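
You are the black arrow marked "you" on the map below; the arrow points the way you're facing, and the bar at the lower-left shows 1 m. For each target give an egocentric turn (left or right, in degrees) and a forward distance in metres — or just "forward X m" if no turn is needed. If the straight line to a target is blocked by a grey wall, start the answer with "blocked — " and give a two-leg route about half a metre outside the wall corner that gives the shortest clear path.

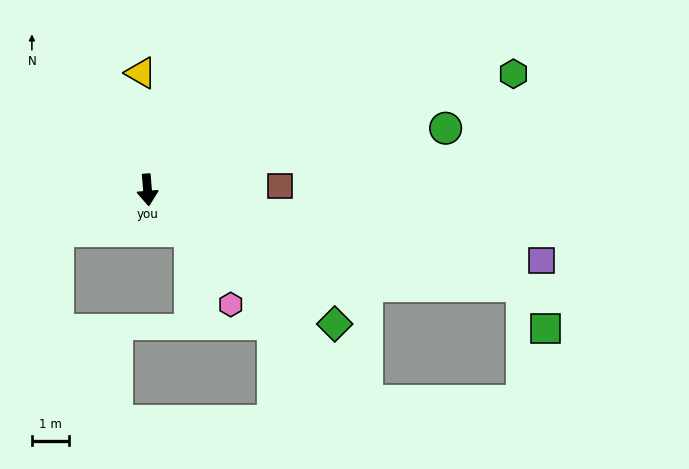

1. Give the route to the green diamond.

turn left 50°, forward 6.2 m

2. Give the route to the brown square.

turn left 87°, forward 3.5 m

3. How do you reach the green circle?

turn left 97°, forward 8.2 m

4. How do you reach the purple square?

turn left 75°, forward 10.7 m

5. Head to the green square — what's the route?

blocked — turn left 71°, forward 10.4 m, then turn right 46°, forward 1.3 m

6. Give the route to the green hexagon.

turn left 103°, forward 10.3 m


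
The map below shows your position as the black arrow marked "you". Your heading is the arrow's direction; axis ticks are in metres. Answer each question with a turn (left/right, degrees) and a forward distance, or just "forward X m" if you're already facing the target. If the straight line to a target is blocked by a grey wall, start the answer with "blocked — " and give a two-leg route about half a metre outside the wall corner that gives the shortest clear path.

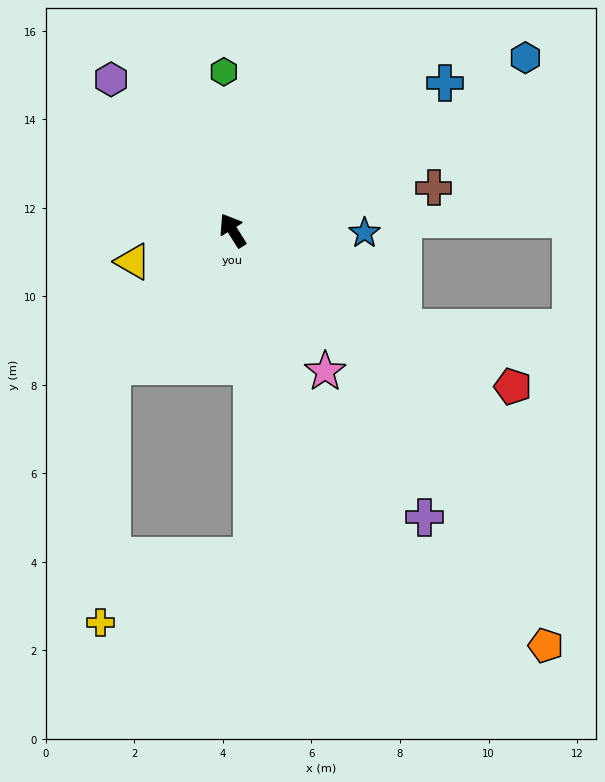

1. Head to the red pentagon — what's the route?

turn right 151°, forward 7.2 m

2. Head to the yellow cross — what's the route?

blocked — turn left 106°, forward 4.1 m, then turn left 40°, forward 5.8 m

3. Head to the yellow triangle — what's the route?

turn left 75°, forward 2.4 m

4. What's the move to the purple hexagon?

turn left 7°, forward 4.4 m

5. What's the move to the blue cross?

turn right 87°, forward 5.8 m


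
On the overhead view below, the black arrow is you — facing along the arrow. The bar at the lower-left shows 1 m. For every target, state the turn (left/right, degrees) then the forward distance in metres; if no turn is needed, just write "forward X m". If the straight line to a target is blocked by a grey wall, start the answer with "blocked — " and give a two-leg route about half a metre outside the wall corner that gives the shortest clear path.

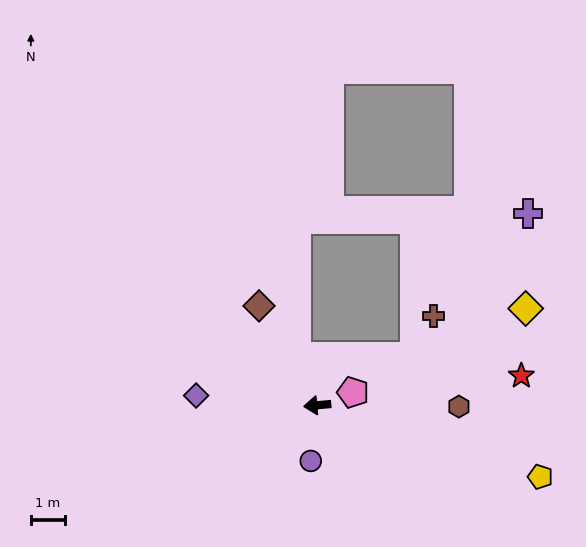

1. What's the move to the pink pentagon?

turn right 165°, forward 1.1 m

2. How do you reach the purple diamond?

turn right 10°, forward 3.6 m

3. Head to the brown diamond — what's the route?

turn right 65°, forward 3.4 m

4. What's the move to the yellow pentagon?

turn left 157°, forward 6.9 m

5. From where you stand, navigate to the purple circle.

turn left 78°, forward 1.7 m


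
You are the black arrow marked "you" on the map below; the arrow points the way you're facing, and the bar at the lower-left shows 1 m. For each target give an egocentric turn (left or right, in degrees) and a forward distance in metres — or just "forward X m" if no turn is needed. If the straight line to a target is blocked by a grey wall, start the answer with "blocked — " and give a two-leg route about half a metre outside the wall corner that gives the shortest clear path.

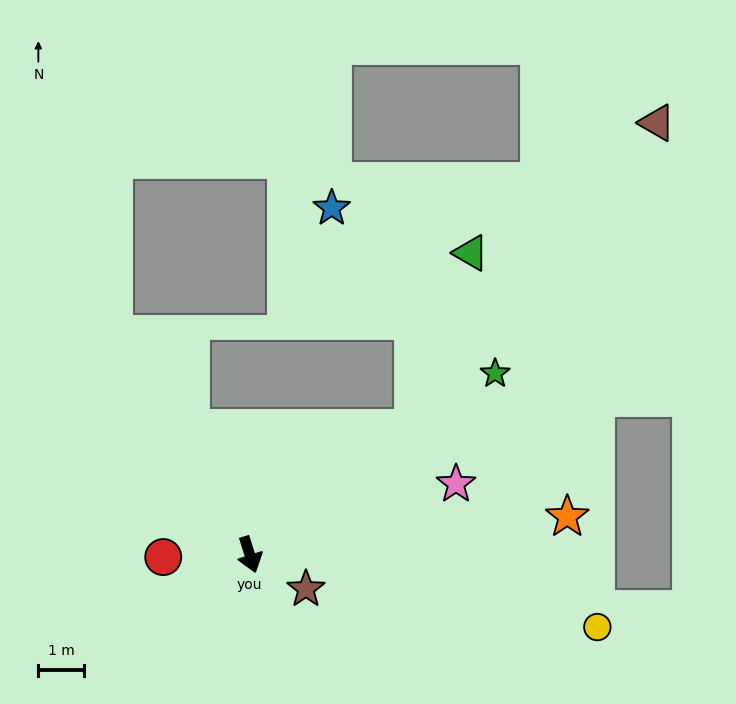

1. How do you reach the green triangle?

blocked — turn left 110°, forward 4.5 m, then turn left 34°, forward 4.1 m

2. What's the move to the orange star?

turn left 79°, forward 7.0 m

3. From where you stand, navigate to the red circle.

turn right 106°, forward 1.9 m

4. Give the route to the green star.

turn left 109°, forward 6.7 m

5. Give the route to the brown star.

turn left 41°, forward 1.4 m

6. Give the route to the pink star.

turn left 91°, forward 4.8 m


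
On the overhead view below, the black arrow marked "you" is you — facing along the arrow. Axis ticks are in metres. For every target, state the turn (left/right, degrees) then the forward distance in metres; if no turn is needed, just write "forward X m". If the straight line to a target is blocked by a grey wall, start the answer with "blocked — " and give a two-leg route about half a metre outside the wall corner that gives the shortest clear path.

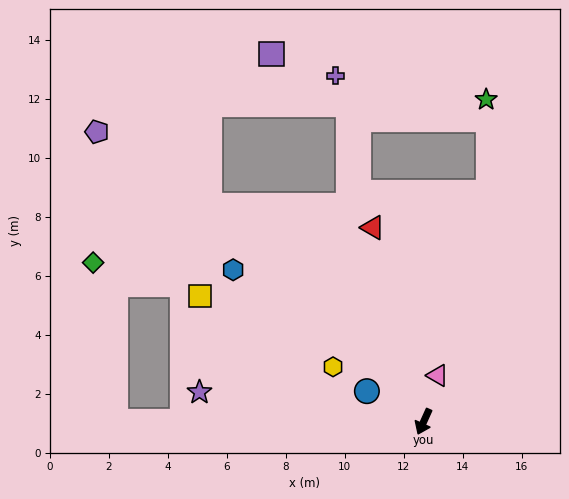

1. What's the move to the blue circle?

turn right 94°, forward 2.2 m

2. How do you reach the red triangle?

turn right 141°, forward 6.8 m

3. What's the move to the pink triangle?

turn right 172°, forward 1.6 m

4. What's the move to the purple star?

turn right 73°, forward 7.7 m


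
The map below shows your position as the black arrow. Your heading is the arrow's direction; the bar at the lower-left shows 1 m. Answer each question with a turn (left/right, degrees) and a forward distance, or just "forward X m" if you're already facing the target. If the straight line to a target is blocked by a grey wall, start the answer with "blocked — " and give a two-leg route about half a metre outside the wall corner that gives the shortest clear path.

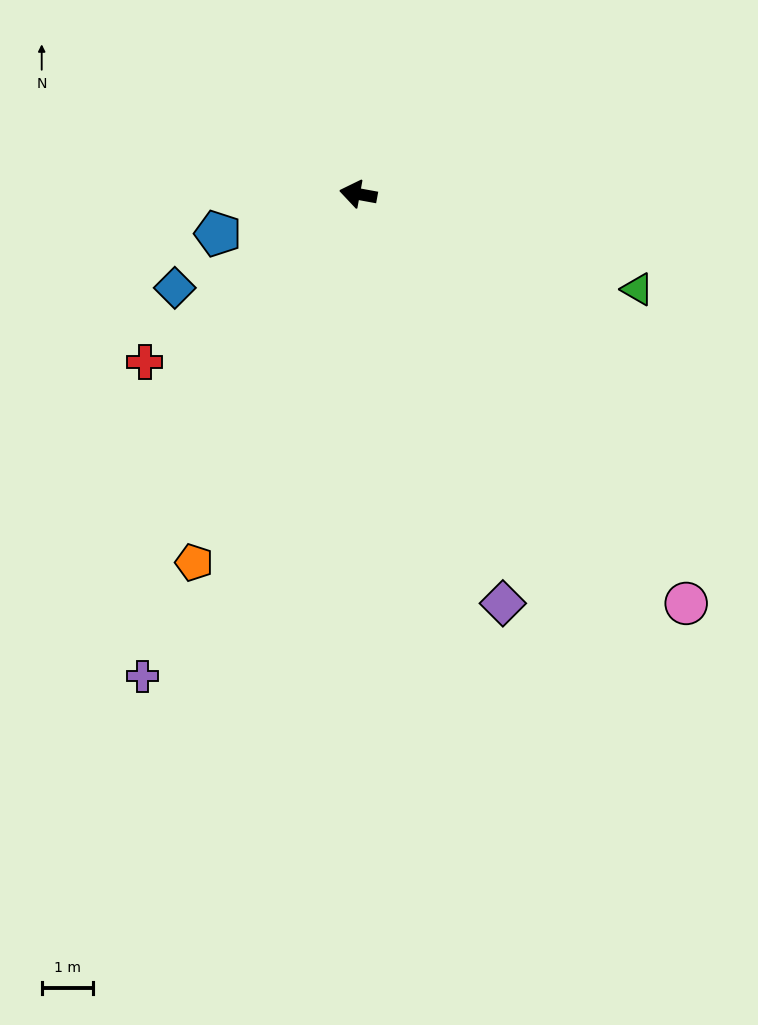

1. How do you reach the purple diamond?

turn left 120°, forward 8.5 m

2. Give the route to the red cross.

turn left 49°, forward 5.3 m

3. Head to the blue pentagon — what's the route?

turn left 26°, forward 2.9 m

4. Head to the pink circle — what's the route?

turn left 139°, forward 10.3 m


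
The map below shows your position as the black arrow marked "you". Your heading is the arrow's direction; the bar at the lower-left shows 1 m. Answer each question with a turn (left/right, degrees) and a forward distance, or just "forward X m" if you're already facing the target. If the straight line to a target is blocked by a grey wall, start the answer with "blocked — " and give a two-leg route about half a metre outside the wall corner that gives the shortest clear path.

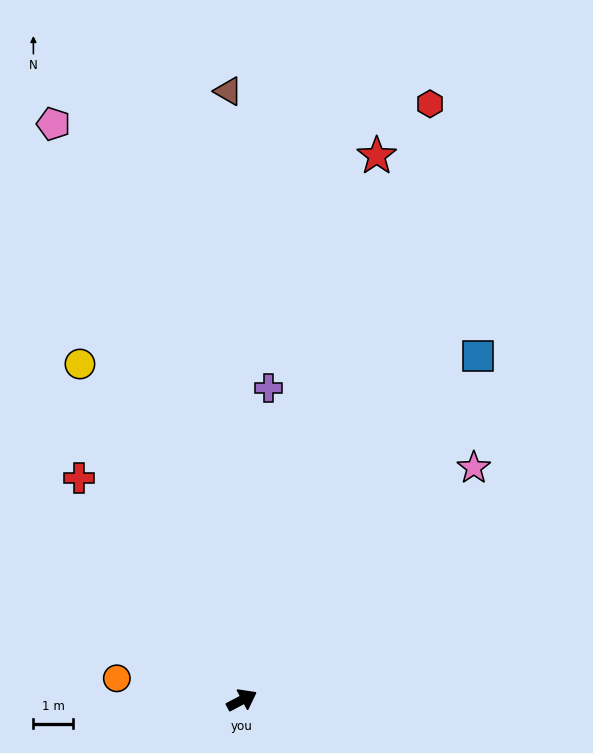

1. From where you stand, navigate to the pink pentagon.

turn left 80°, forward 15.2 m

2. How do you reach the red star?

turn left 48°, forward 14.1 m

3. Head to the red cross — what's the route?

turn left 98°, forward 6.9 m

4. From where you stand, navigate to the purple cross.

turn left 57°, forward 7.9 m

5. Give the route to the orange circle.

turn left 142°, forward 3.2 m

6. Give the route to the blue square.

turn left 28°, forward 10.5 m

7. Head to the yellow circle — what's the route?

turn left 88°, forward 9.4 m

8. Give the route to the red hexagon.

turn left 45°, forward 15.7 m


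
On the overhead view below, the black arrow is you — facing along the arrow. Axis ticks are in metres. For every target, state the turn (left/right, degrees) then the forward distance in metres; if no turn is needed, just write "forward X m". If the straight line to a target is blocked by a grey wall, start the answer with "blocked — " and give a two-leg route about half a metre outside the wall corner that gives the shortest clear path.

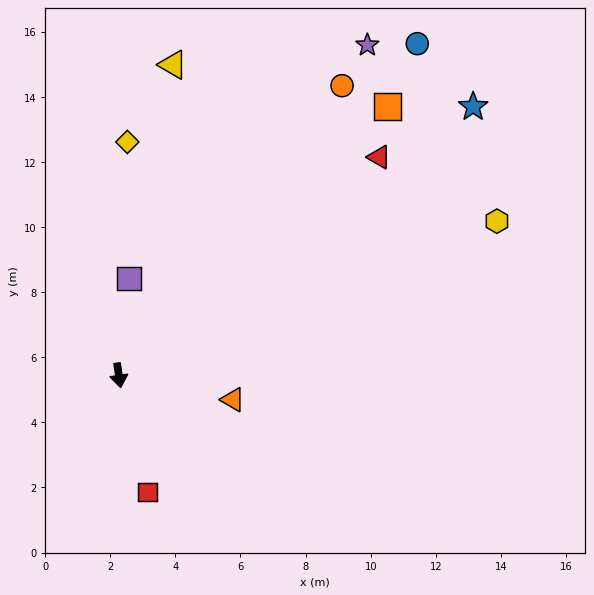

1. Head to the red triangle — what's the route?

turn left 122°, forward 10.4 m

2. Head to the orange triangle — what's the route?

turn left 70°, forward 3.6 m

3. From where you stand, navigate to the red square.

turn left 6°, forward 3.7 m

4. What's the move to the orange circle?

turn left 134°, forward 11.2 m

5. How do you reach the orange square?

turn left 127°, forward 11.7 m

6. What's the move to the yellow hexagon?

turn left 104°, forward 12.5 m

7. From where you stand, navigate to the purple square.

turn left 166°, forward 3.0 m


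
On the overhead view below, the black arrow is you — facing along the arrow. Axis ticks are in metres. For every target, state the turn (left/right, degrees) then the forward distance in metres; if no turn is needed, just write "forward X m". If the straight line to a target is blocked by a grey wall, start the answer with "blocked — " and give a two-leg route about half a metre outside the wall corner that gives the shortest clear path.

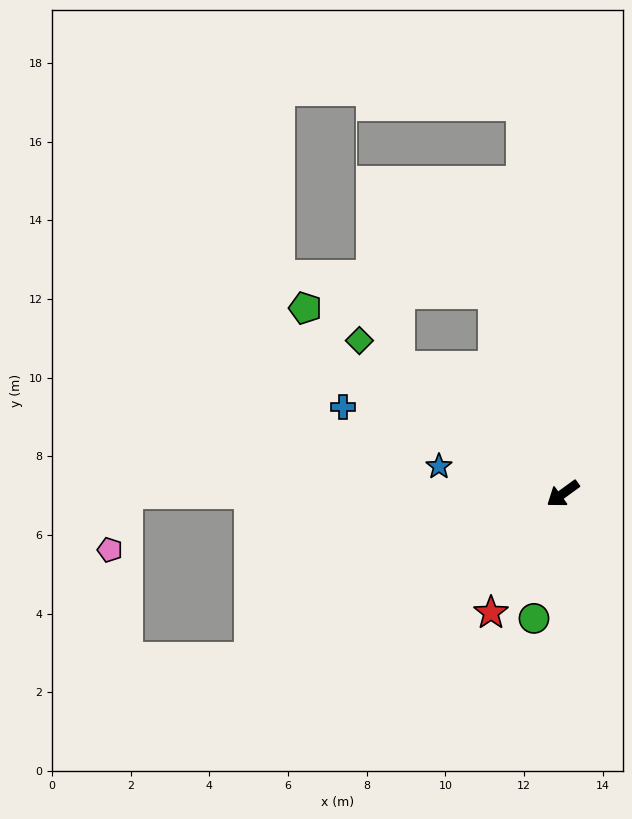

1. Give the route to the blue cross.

turn right 57°, forward 6.0 m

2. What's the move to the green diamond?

turn right 73°, forward 6.5 m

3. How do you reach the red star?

turn left 23°, forward 3.5 m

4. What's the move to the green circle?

turn left 41°, forward 3.3 m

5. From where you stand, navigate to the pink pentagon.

blocked — turn right 36°, forward 11.1 m, then turn left 74°, forward 1.5 m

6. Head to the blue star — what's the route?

turn right 48°, forward 3.2 m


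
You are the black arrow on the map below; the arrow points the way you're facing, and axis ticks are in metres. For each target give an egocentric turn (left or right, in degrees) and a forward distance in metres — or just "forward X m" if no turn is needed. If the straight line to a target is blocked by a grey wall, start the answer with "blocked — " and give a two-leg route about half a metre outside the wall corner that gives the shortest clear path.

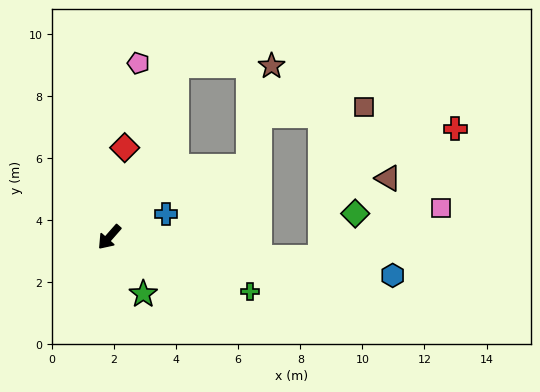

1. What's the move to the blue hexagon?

turn left 124°, forward 9.2 m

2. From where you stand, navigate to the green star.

turn left 72°, forward 2.1 m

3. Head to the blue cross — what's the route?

turn left 153°, forward 2.0 m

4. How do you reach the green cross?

turn left 110°, forward 4.9 m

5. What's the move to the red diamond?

turn right 148°, forward 2.9 m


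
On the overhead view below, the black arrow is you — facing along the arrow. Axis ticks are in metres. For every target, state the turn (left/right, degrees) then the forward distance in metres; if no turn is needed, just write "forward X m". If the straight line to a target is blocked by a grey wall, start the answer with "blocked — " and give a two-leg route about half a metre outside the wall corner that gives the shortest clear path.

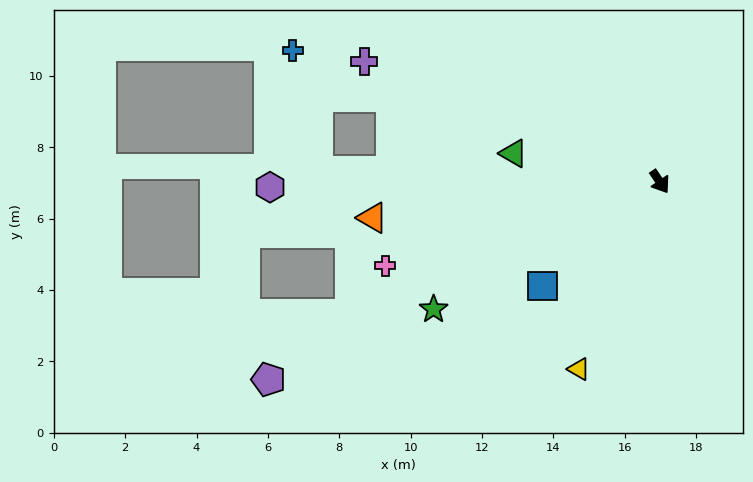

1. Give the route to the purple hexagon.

turn right 123°, forward 10.9 m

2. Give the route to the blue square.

turn right 82°, forward 4.4 m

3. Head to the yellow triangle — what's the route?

turn right 57°, forward 5.7 m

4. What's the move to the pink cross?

turn right 107°, forward 8.0 m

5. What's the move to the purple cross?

turn right 146°, forward 8.9 m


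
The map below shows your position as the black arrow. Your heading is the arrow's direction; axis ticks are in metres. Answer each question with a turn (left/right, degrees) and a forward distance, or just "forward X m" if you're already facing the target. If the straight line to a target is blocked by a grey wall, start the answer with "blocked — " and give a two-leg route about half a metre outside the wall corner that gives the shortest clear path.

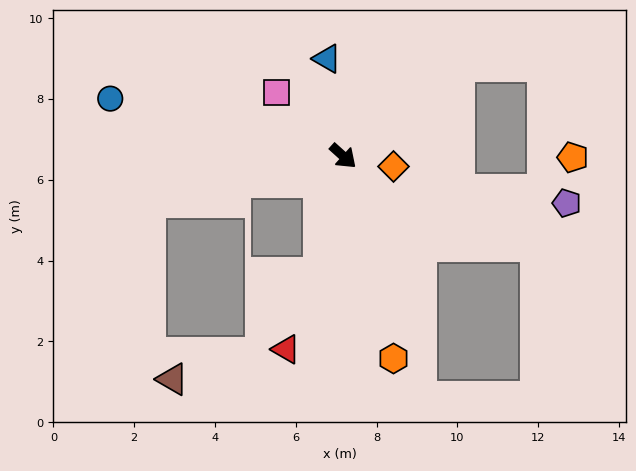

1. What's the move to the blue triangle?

turn left 142°, forward 2.4 m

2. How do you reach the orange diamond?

turn left 30°, forward 1.3 m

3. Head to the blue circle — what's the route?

turn right 152°, forward 5.9 m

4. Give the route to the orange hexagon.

turn right 34°, forward 5.2 m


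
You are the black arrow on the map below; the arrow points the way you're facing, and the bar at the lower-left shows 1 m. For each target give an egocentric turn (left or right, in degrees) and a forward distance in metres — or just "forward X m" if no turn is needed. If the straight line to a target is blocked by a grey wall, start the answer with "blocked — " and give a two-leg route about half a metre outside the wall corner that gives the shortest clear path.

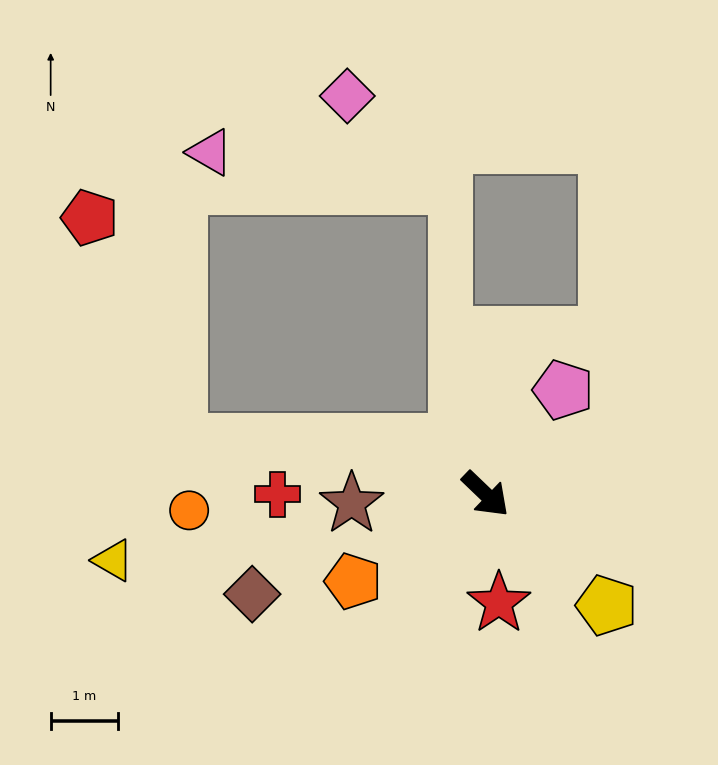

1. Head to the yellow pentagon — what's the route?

forward 2.4 m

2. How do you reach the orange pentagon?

turn right 103°, forward 2.3 m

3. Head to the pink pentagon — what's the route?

turn left 97°, forward 1.9 m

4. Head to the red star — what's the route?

turn right 39°, forward 1.6 m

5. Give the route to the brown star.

turn right 132°, forward 2.0 m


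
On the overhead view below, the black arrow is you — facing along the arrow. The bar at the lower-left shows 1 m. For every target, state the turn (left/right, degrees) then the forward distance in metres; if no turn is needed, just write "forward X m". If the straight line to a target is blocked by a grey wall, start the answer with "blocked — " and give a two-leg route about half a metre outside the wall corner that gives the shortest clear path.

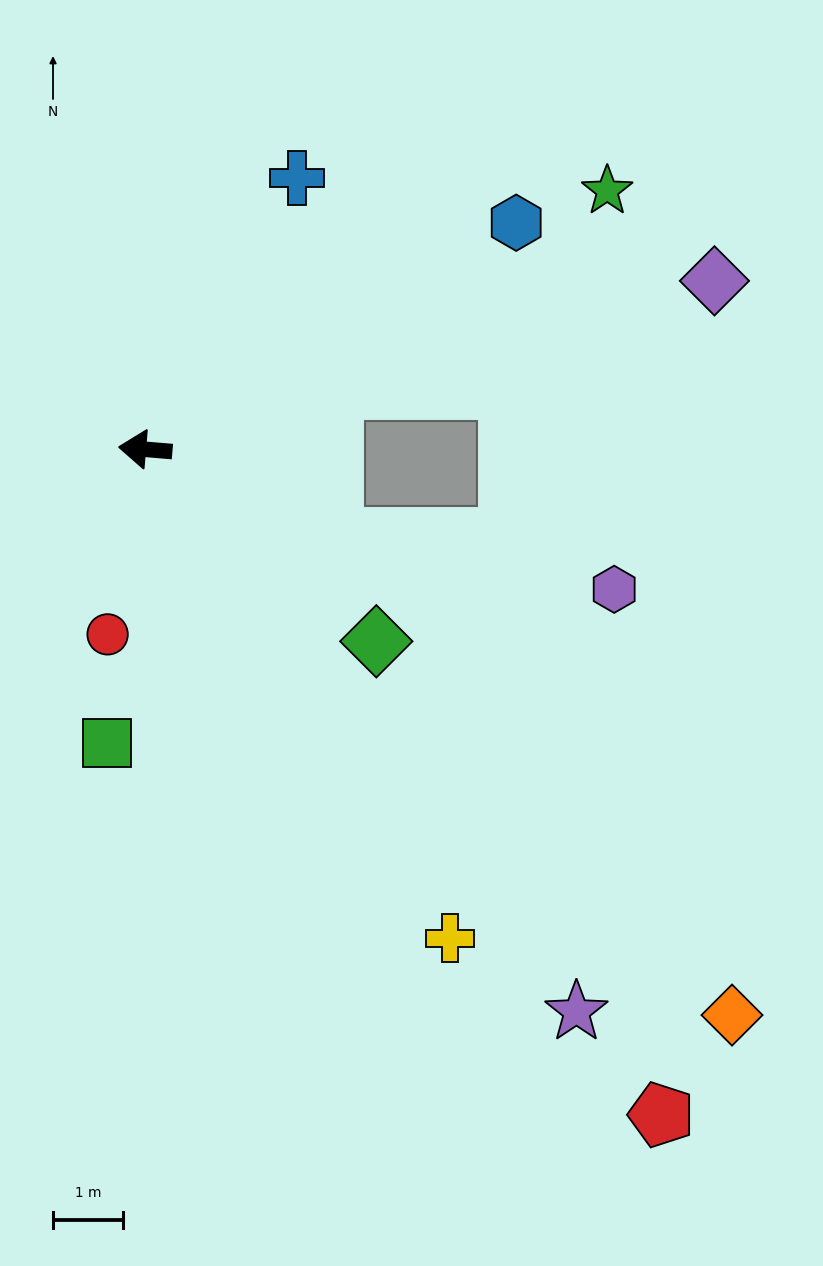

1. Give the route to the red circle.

turn left 83°, forward 2.7 m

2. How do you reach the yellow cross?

turn left 127°, forward 8.2 m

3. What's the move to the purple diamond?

turn right 159°, forward 8.5 m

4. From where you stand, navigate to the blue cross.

turn right 114°, forward 4.4 m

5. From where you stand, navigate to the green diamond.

turn left 145°, forward 4.3 m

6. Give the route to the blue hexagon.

turn right 144°, forward 6.2 m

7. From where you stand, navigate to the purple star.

turn left 132°, forward 10.1 m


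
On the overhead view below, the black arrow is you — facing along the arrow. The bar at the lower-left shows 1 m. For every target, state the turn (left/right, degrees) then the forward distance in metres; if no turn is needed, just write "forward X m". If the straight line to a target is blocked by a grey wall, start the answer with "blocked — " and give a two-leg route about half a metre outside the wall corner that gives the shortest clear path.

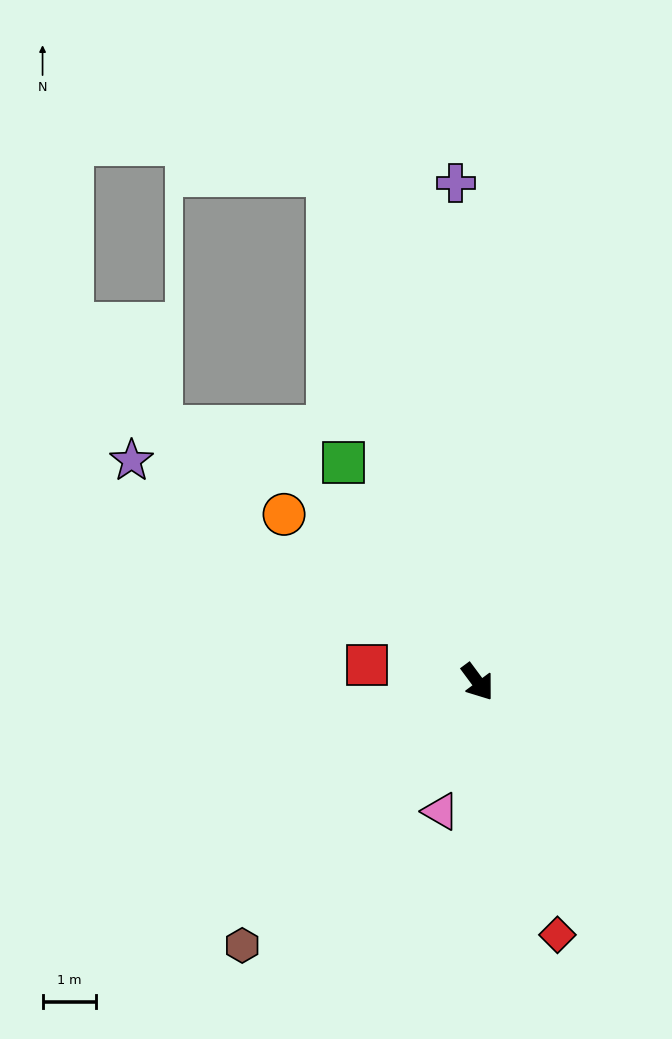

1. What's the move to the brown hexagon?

turn right 78°, forward 6.6 m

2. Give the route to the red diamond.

turn right 19°, forward 4.9 m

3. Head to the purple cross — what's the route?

turn left 146°, forward 9.3 m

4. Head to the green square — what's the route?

turn left 175°, forward 4.8 m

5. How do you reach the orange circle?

turn right 167°, forward 4.8 m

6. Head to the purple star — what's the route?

turn right 159°, forward 7.6 m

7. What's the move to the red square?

turn right 135°, forward 2.1 m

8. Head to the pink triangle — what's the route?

turn right 53°, forward 2.5 m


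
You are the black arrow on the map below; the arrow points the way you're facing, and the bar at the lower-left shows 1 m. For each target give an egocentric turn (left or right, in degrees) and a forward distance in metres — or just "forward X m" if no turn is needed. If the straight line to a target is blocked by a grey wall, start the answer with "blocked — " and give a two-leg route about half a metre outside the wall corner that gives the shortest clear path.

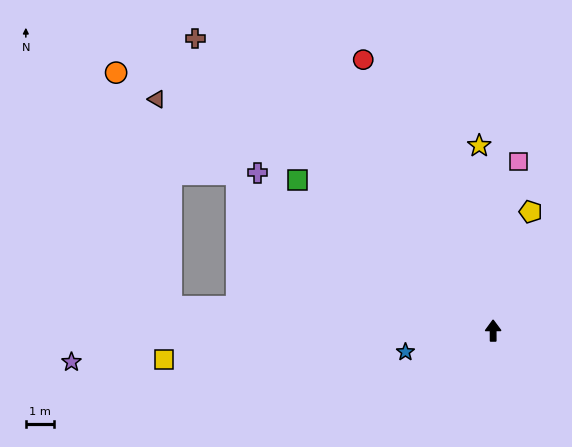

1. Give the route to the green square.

turn left 52°, forward 8.9 m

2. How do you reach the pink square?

turn right 9°, forward 6.1 m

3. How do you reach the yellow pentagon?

turn right 18°, forward 4.5 m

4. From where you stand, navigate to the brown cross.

turn left 45°, forward 15.0 m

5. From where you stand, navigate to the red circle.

turn left 25°, forward 10.8 m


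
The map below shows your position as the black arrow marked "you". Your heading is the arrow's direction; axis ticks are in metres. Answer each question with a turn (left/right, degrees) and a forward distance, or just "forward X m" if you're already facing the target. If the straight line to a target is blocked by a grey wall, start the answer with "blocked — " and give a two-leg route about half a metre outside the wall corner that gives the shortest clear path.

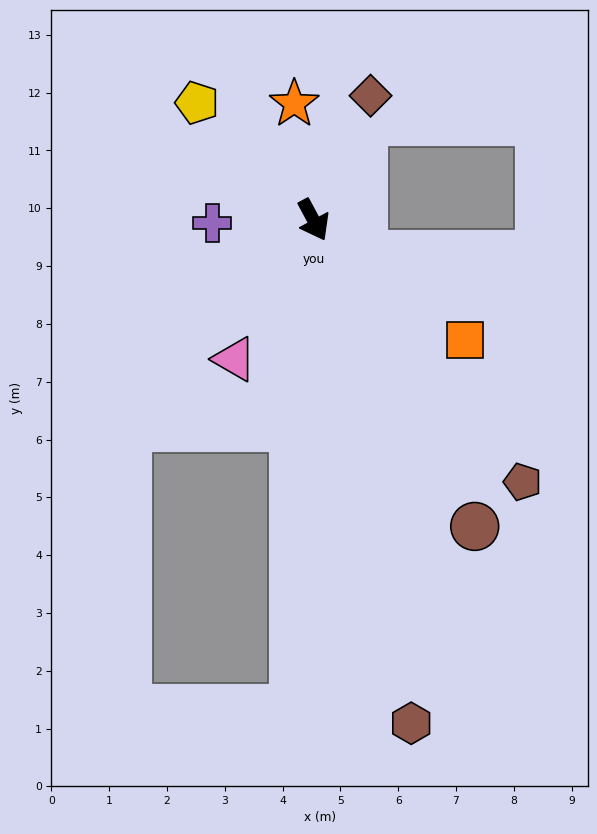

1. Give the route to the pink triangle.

turn right 58°, forward 2.8 m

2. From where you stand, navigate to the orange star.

turn left 161°, forward 2.0 m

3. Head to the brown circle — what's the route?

forward 6.0 m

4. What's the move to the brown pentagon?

turn left 10°, forward 5.8 m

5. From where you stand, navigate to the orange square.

turn left 23°, forward 3.3 m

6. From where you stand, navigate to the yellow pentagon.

turn right 163°, forward 2.9 m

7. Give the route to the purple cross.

turn right 117°, forward 1.7 m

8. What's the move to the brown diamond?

turn left 127°, forward 2.4 m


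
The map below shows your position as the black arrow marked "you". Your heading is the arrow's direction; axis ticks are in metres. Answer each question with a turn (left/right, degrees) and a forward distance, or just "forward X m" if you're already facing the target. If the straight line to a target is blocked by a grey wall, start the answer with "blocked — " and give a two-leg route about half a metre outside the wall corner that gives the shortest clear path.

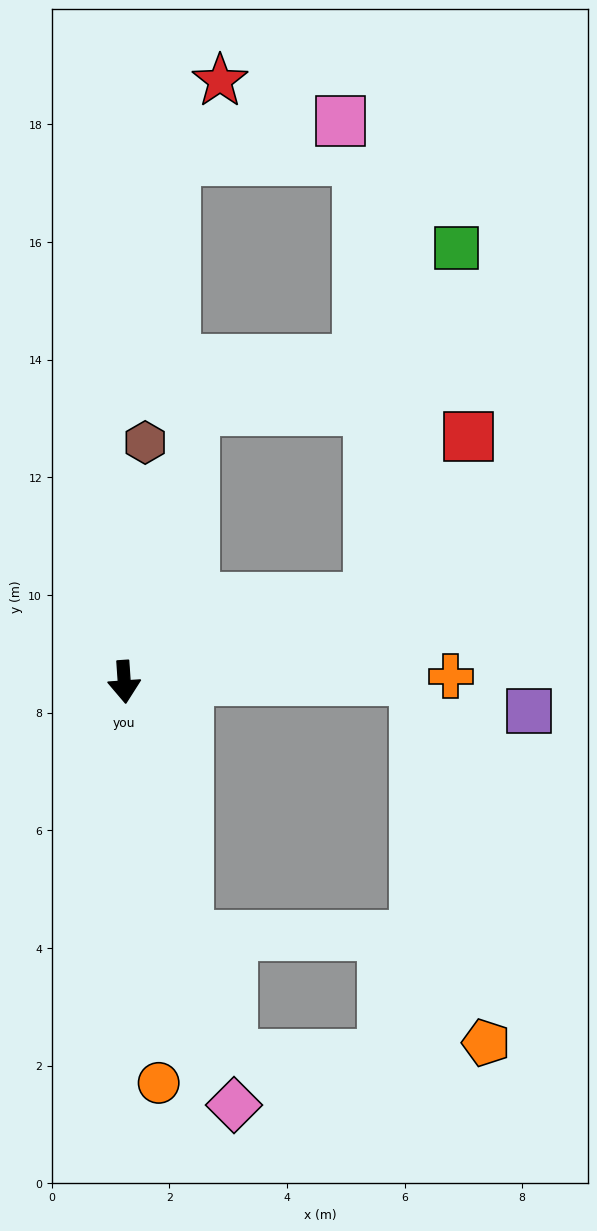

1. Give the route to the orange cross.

turn left 87°, forward 5.6 m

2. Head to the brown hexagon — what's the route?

turn left 171°, forward 4.1 m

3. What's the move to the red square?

blocked — turn left 105°, forward 4.4 m, then turn left 39°, forward 3.2 m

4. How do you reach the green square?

blocked — turn left 105°, forward 4.4 m, then turn left 57°, forward 6.1 m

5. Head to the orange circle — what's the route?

forward 6.8 m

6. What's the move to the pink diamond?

turn left 11°, forward 7.4 m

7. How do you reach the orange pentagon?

blocked — turn left 86°, forward 4.9 m, then turn right 79°, forward 6.3 m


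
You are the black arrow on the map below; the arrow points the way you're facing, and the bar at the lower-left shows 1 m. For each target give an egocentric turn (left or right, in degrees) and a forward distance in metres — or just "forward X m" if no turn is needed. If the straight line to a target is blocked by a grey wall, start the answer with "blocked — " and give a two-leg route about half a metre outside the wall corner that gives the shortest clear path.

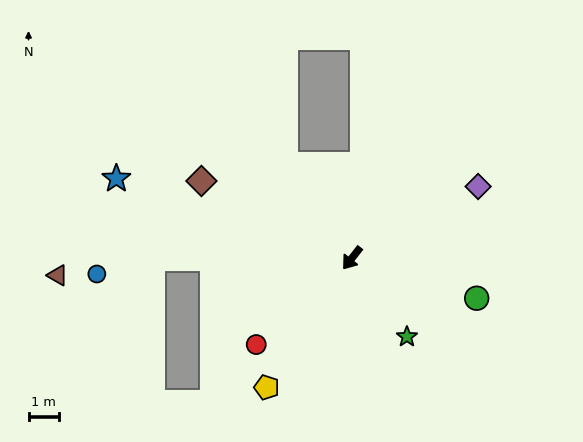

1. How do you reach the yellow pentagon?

turn left 5°, forward 5.1 m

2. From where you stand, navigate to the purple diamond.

turn left 158°, forward 4.8 m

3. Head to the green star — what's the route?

turn left 73°, forward 3.2 m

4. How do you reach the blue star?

turn right 71°, forward 8.2 m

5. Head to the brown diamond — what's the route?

turn right 79°, forward 5.6 m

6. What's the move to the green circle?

turn left 110°, forward 4.3 m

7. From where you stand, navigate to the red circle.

turn right 10°, forward 4.2 m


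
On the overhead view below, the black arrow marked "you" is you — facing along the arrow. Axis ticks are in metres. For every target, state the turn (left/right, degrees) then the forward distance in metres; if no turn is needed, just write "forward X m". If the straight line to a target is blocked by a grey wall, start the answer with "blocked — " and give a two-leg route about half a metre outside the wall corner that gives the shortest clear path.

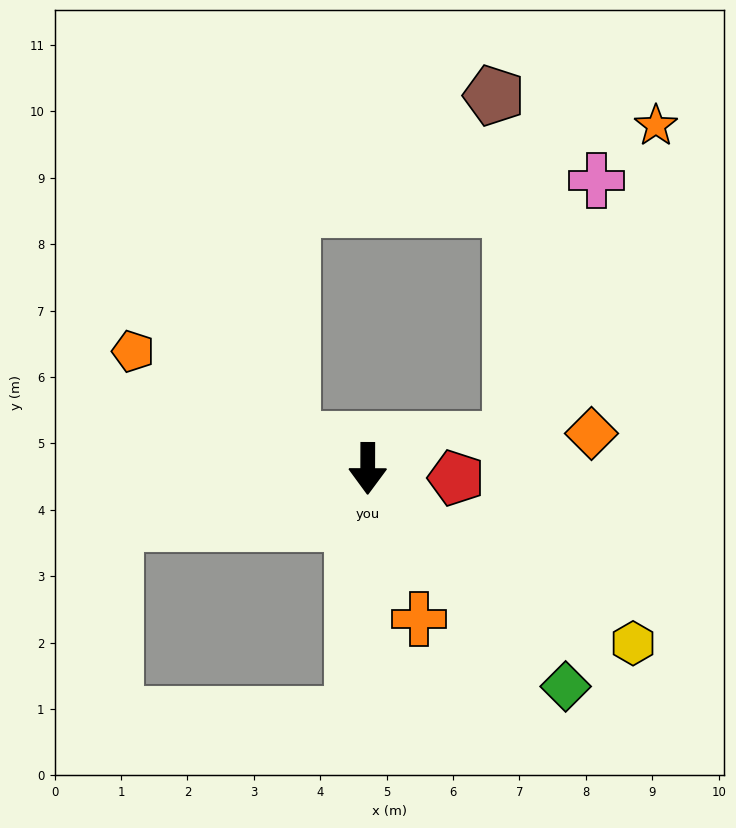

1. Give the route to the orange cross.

turn left 19°, forward 2.4 m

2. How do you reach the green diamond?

turn left 42°, forward 4.4 m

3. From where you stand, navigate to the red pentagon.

turn left 84°, forward 1.3 m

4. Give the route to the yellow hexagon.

turn left 57°, forward 4.8 m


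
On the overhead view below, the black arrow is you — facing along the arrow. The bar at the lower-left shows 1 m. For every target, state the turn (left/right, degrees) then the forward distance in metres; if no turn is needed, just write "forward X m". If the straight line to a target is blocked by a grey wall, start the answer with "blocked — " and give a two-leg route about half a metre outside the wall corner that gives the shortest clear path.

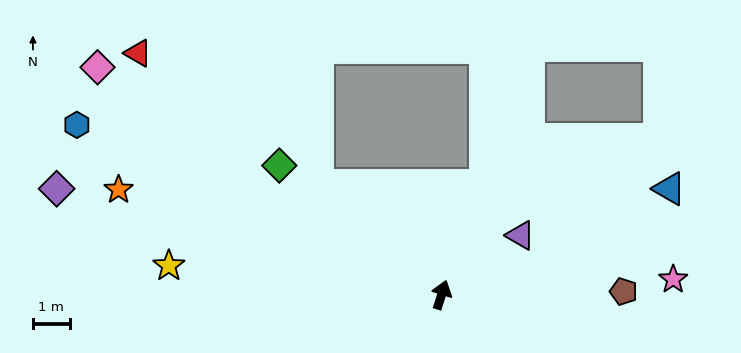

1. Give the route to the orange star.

turn left 90°, forward 9.2 m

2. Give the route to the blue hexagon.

turn left 83°, forward 10.9 m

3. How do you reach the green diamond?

turn left 69°, forward 5.6 m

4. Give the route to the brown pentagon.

turn right 71°, forward 4.9 m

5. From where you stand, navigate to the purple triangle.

turn right 35°, forward 2.7 m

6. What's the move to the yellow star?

turn left 102°, forward 7.4 m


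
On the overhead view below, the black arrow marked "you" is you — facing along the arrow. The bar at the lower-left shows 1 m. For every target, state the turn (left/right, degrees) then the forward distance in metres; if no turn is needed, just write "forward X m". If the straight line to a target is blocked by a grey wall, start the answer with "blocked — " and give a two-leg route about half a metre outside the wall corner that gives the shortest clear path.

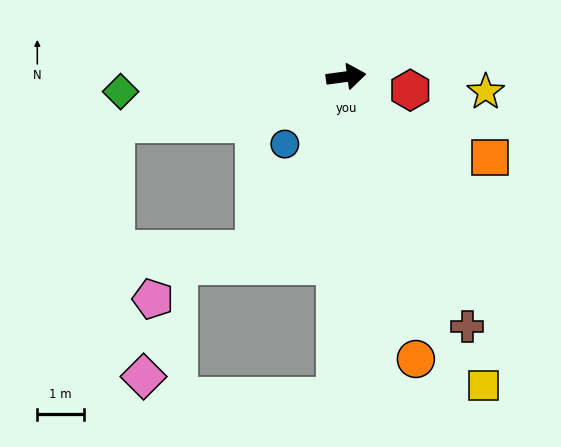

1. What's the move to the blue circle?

turn right 140°, forward 1.9 m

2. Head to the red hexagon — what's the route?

turn right 20°, forward 1.4 m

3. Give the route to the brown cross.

turn right 72°, forward 6.0 m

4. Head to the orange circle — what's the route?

turn right 84°, forward 6.2 m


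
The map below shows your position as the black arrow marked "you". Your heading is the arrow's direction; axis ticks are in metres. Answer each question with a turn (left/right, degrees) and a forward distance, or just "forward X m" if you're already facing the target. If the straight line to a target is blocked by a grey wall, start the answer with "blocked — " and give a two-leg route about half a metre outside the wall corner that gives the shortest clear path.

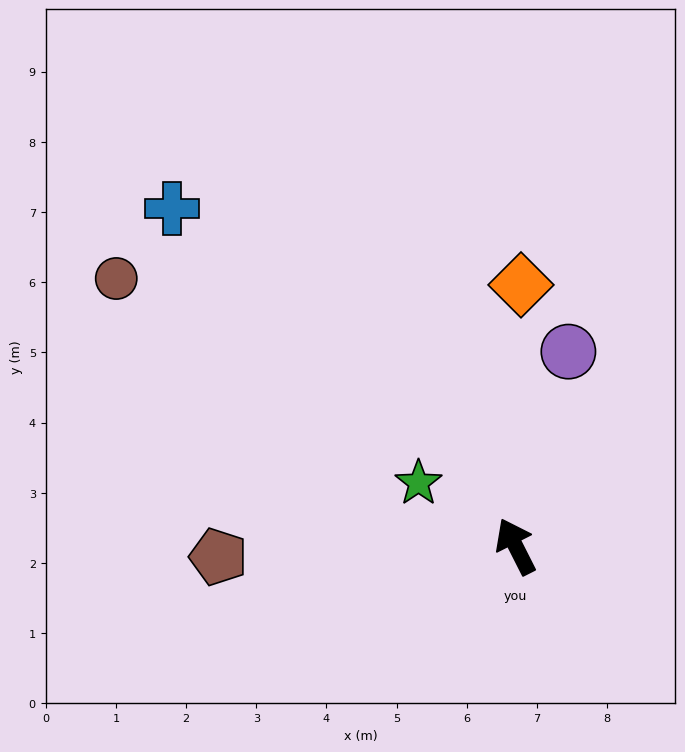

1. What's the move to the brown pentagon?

turn left 65°, forward 4.2 m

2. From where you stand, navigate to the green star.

turn left 30°, forward 1.7 m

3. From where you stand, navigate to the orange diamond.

turn right 28°, forward 3.7 m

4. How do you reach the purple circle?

turn right 42°, forward 2.9 m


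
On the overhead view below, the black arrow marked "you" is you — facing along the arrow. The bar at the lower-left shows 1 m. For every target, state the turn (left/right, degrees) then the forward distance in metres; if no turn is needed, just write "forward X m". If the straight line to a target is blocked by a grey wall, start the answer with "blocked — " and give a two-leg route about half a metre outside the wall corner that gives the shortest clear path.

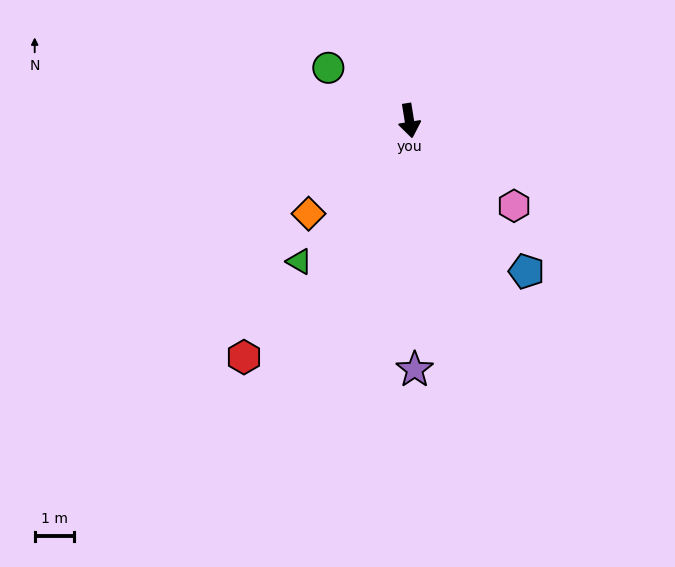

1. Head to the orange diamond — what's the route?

turn right 56°, forward 3.5 m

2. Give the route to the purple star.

turn right 8°, forward 6.3 m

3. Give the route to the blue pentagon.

turn left 29°, forward 4.9 m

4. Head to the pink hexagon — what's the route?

turn left 42°, forward 3.4 m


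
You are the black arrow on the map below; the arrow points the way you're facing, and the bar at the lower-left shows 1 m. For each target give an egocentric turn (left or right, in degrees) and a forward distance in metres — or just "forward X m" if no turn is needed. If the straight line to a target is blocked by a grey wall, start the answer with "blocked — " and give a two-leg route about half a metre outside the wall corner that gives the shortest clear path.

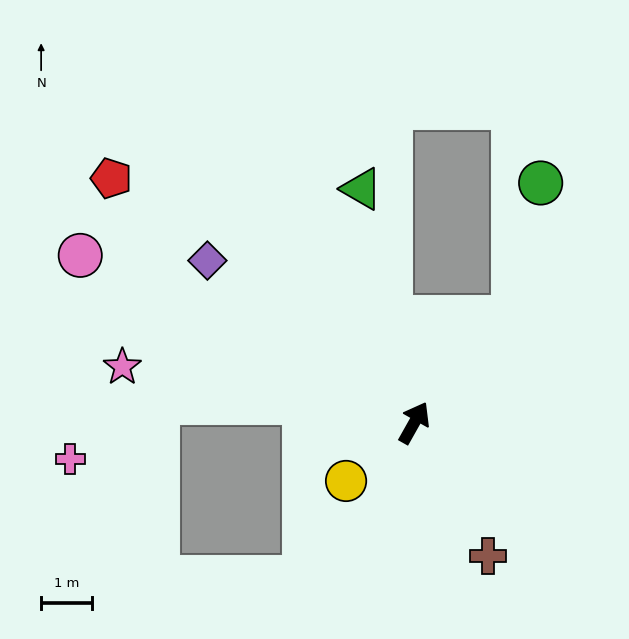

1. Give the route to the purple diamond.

turn left 81°, forward 5.2 m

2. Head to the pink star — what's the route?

turn left 109°, forward 5.8 m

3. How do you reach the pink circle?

turn left 93°, forward 7.3 m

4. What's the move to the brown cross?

turn right 122°, forward 3.0 m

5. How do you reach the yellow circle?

turn left 160°, forward 1.8 m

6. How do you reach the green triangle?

turn left 42°, forward 4.7 m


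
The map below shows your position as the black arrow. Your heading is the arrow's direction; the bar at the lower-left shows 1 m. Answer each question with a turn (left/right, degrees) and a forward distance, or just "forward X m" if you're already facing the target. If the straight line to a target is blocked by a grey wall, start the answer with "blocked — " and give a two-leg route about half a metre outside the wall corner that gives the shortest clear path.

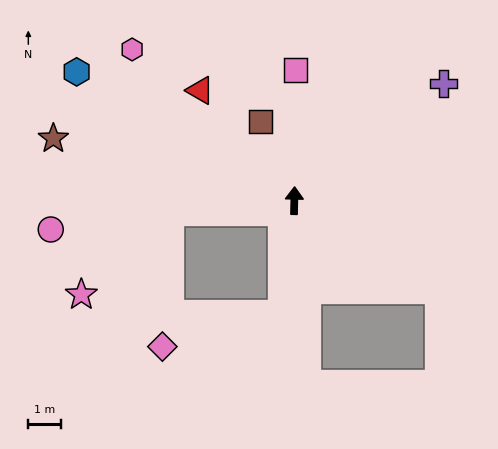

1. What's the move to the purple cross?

turn right 51°, forward 5.8 m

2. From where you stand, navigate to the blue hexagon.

turn left 61°, forward 7.8 m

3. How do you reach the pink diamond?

blocked — turn left 175°, forward 3.5 m, then turn right 68°, forward 3.8 m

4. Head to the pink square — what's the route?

forward 4.0 m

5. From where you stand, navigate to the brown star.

turn left 77°, forward 7.7 m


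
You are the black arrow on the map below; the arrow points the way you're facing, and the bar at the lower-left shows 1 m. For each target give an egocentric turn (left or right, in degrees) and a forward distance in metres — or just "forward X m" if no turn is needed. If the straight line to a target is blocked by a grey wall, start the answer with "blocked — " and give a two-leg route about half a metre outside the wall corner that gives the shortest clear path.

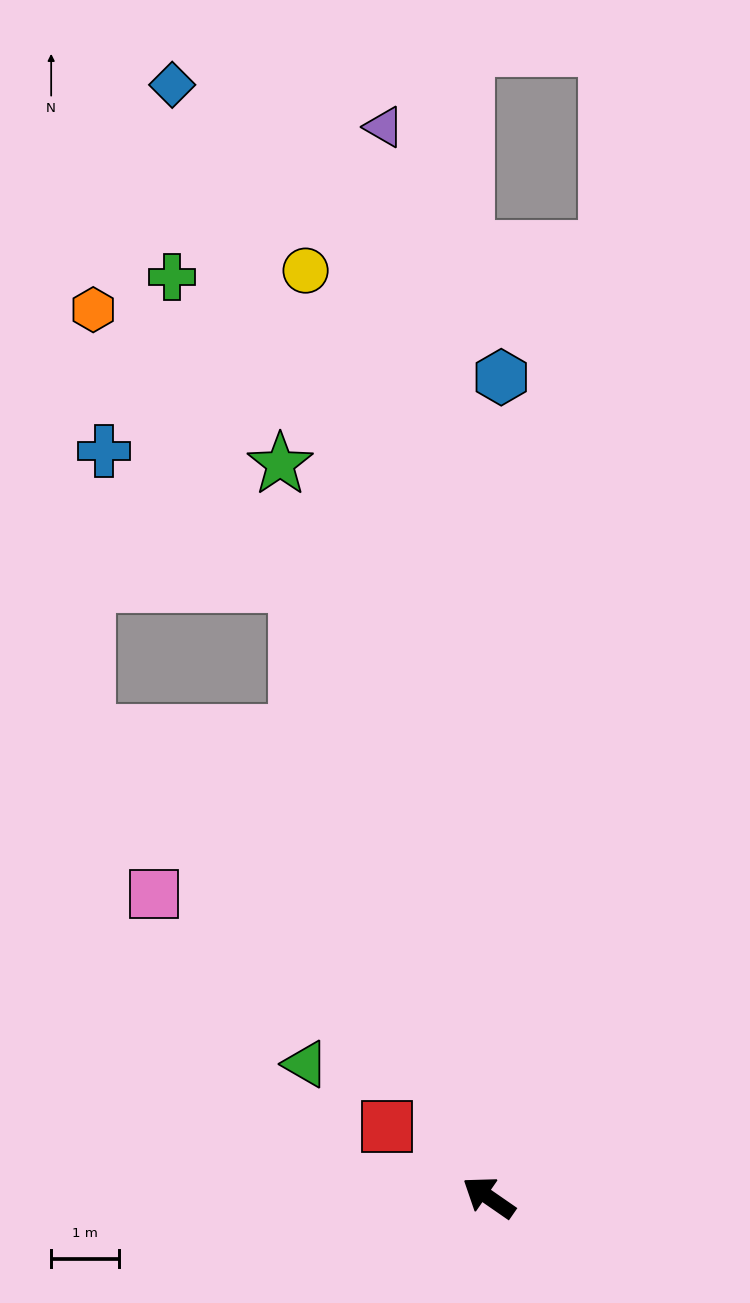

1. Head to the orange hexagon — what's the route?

blocked — turn right 38°, forward 9.5 m, then turn left 19°, forward 5.1 m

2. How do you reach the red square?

forward 1.8 m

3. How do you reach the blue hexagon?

turn right 56°, forward 12.2 m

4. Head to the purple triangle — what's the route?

turn right 50°, forward 15.9 m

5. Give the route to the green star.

turn right 39°, forward 11.3 m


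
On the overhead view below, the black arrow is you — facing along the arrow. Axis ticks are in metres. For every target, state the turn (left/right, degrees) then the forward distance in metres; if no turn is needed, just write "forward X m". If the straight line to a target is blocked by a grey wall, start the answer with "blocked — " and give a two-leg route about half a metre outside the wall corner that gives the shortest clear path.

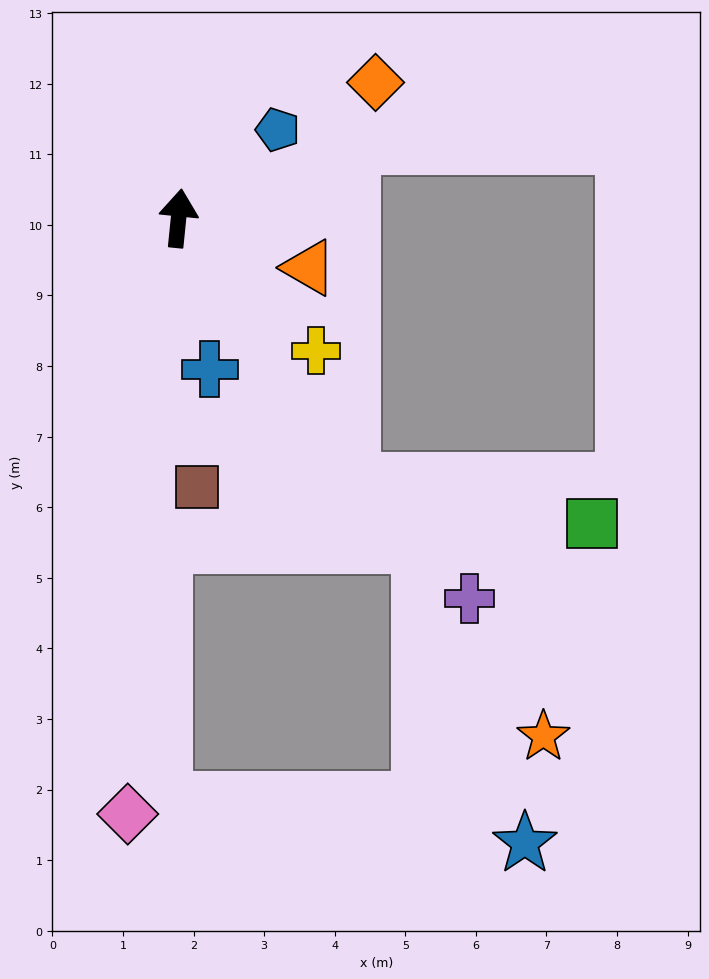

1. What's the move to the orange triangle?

turn right 105°, forward 2.0 m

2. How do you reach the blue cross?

turn right 163°, forward 2.2 m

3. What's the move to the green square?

blocked — turn right 141°, forward 4.5 m, then turn left 47°, forward 3.5 m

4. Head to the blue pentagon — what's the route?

turn right 43°, forward 1.9 m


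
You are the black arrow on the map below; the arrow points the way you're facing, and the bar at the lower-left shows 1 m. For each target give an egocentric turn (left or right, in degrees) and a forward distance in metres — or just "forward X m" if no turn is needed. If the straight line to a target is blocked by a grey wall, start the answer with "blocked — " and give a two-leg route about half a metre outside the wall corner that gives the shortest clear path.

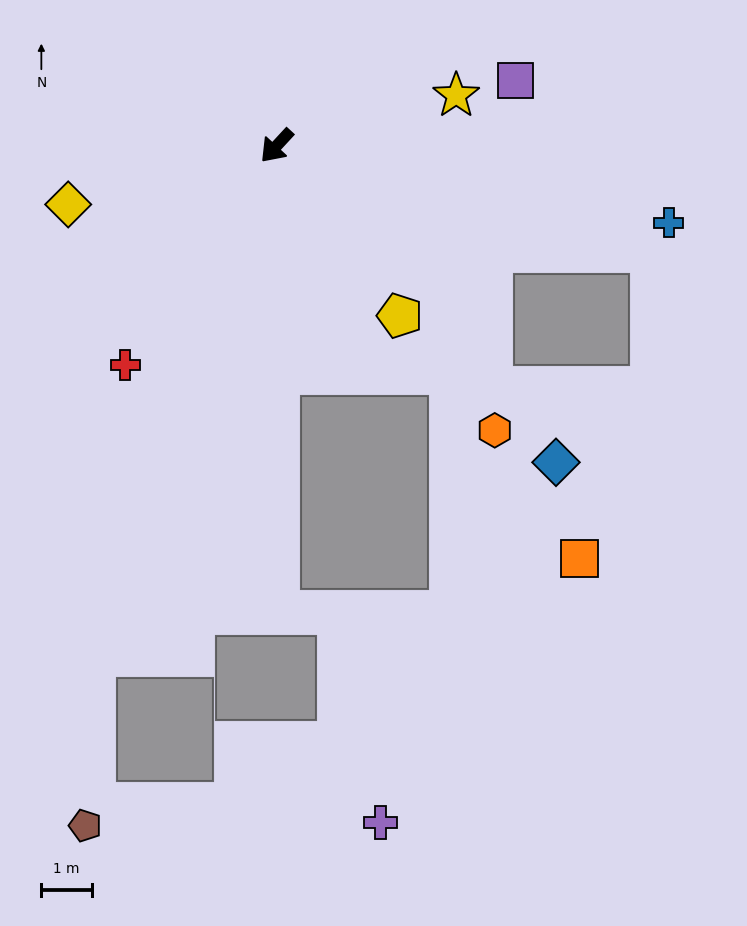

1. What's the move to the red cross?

turn left 8°, forward 5.2 m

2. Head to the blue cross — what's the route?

turn left 122°, forward 7.9 m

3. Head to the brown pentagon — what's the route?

blocked — turn left 23°, forward 10.7 m, then turn left 17°, forward 3.4 m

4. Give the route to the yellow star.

turn left 148°, forward 3.7 m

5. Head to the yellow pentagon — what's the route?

turn left 79°, forward 4.1 m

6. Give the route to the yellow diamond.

turn right 32°, forward 4.3 m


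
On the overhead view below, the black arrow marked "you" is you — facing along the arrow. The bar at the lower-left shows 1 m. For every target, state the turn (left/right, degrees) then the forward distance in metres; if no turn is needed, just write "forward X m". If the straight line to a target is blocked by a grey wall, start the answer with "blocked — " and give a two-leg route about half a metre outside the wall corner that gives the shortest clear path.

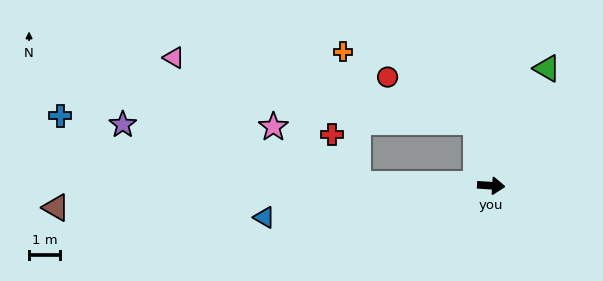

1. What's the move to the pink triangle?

blocked — turn left 107°, forward 2.1 m, then turn left 65°, forward 10.0 m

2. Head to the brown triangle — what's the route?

turn right 173°, forward 14.1 m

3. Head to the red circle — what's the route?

blocked — turn left 107°, forward 2.1 m, then turn left 49°, forward 3.2 m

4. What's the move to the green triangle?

turn left 68°, forward 4.2 m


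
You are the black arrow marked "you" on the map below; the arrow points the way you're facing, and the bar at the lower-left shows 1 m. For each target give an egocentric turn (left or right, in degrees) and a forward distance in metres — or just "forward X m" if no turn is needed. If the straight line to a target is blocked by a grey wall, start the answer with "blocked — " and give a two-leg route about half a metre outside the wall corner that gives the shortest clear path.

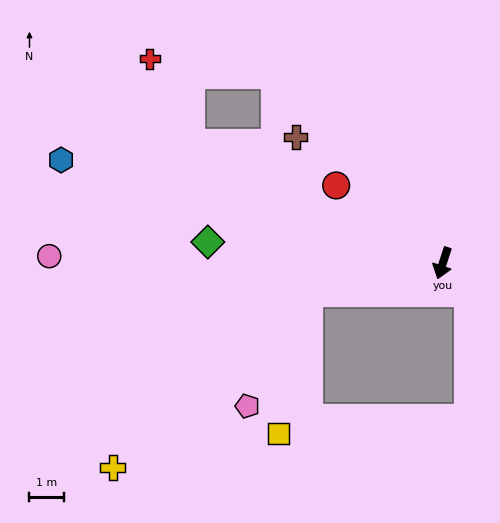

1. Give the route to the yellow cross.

blocked — turn right 60°, forward 4.0 m, then turn left 30°, forward 7.6 m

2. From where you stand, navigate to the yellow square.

blocked — turn right 60°, forward 4.0 m, then turn left 66°, forward 4.2 m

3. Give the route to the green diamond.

turn right 77°, forward 6.9 m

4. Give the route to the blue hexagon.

turn right 87°, forward 11.5 m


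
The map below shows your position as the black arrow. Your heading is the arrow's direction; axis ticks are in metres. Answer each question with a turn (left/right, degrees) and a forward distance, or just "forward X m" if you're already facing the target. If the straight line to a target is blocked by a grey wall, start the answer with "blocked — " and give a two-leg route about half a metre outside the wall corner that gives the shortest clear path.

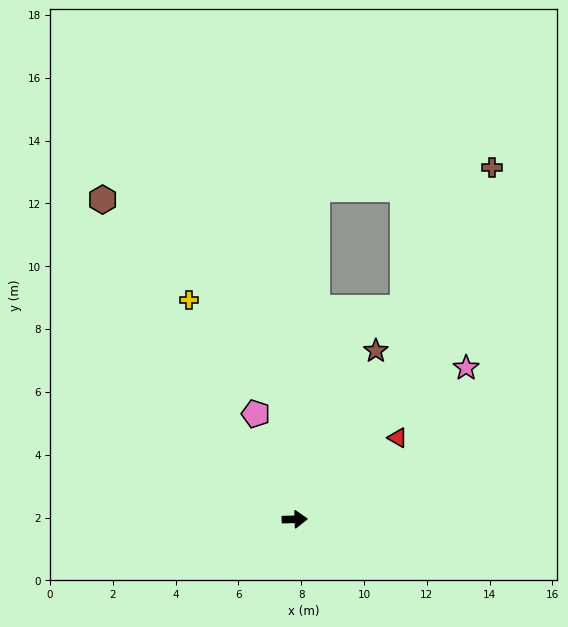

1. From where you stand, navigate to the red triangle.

turn left 37°, forward 4.2 m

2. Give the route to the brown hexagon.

turn left 119°, forward 11.9 m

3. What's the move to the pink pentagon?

turn left 109°, forward 3.6 m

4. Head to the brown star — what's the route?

turn left 63°, forward 6.0 m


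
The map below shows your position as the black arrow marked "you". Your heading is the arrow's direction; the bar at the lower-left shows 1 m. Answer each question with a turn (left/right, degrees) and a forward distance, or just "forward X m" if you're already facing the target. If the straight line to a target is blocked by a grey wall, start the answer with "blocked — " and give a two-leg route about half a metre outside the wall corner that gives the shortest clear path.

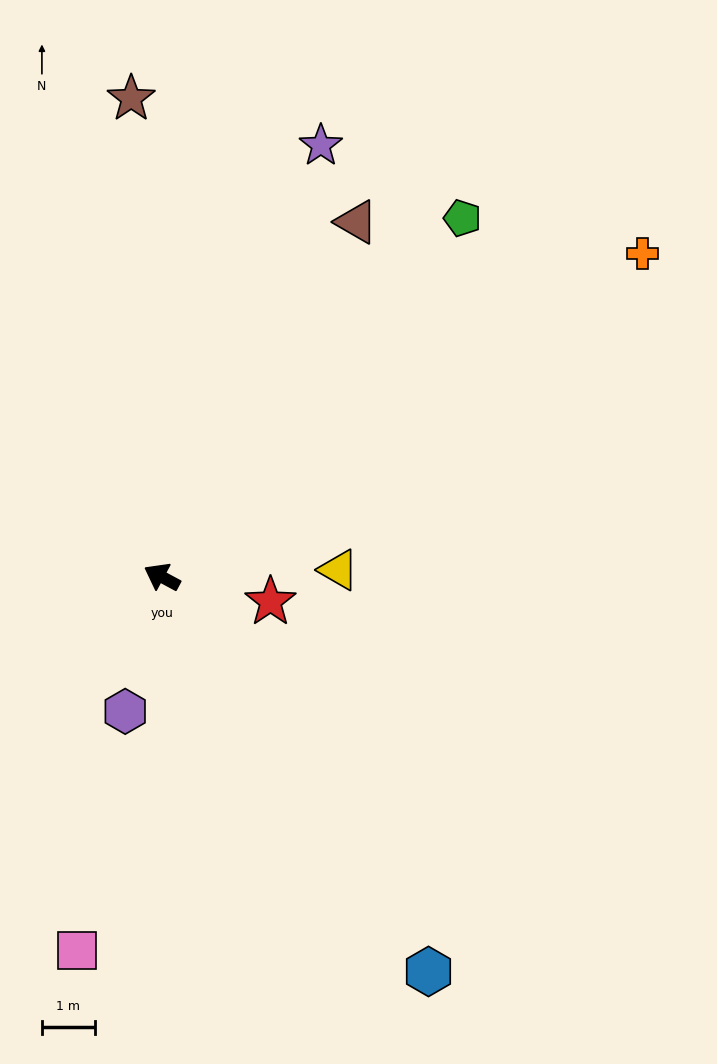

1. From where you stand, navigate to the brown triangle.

turn right 90°, forward 7.6 m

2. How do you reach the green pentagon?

turn right 102°, forward 8.8 m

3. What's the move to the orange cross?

turn right 118°, forward 10.9 m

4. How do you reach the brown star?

turn right 58°, forward 9.0 m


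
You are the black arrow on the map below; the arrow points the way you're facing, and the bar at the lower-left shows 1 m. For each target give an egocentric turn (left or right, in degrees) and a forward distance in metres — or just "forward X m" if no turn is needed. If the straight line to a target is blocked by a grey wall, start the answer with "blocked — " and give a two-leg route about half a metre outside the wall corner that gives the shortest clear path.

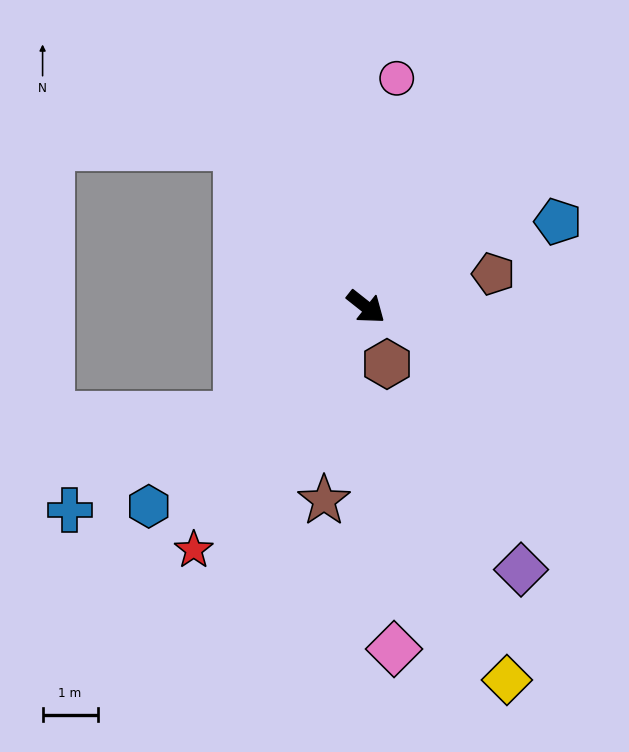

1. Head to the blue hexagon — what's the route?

turn right 99°, forward 5.4 m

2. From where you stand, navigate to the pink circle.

turn left 121°, forward 4.2 m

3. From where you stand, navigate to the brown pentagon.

turn left 53°, forward 2.4 m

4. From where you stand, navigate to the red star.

turn right 87°, forward 5.4 m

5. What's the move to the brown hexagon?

turn right 31°, forward 1.1 m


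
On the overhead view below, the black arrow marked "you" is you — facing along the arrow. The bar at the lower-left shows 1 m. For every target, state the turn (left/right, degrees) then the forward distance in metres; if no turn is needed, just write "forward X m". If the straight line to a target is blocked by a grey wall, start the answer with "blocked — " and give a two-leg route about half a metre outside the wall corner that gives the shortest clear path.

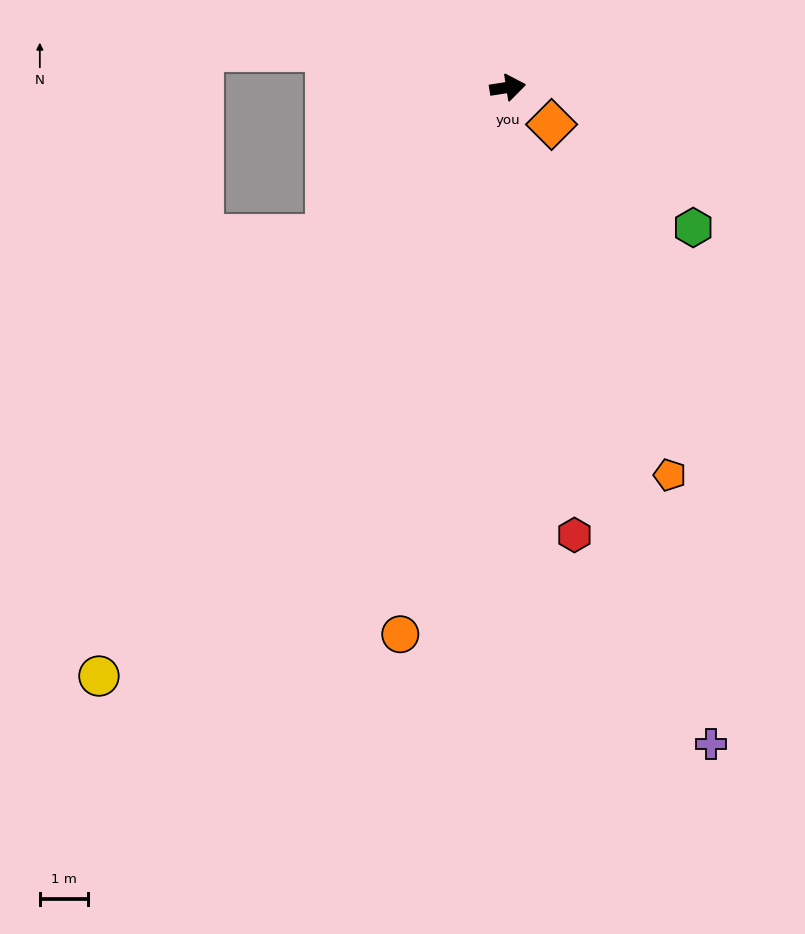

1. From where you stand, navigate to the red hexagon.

turn right 90°, forward 9.3 m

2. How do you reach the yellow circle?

turn right 134°, forward 14.7 m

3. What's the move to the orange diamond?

turn right 49°, forward 1.2 m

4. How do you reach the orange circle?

turn right 110°, forward 11.5 m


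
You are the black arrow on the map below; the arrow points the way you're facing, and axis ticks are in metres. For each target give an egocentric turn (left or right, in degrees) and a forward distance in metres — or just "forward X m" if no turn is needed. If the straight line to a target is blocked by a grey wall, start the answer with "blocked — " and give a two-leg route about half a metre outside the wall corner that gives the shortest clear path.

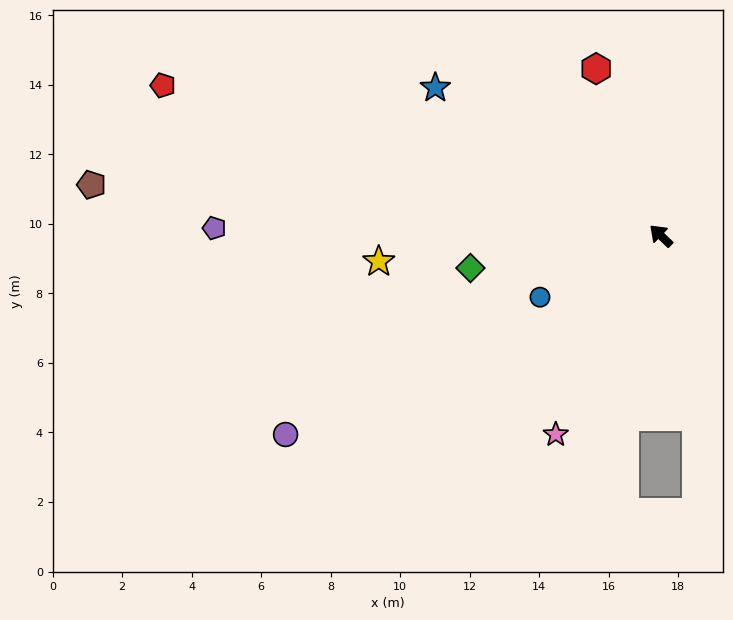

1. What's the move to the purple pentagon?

turn left 43°, forward 12.9 m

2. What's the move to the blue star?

turn left 11°, forward 7.8 m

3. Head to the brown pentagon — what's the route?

turn left 39°, forward 16.4 m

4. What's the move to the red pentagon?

turn left 27°, forward 15.0 m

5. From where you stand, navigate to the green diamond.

turn left 53°, forward 5.6 m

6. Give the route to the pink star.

turn left 106°, forward 6.5 m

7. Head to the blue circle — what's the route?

turn left 71°, forward 3.9 m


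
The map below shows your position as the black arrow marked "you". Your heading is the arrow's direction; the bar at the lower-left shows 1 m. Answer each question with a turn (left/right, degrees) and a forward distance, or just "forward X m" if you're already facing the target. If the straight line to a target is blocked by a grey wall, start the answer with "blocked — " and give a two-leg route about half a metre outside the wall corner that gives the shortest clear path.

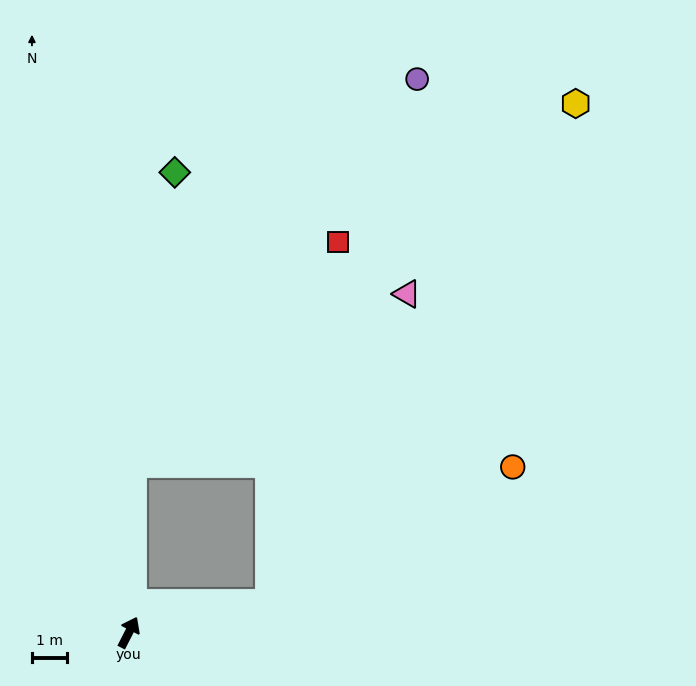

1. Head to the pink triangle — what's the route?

blocked — turn right 52°, forward 4.1 m, then turn left 55°, forward 9.8 m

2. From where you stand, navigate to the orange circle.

blocked — turn right 52°, forward 4.1 m, then turn left 18°, forward 8.1 m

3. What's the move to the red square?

blocked — turn left 26°, forward 4.9 m, then turn right 42°, forward 8.7 m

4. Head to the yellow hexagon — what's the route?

blocked — turn right 52°, forward 4.1 m, then turn left 48°, forward 16.9 m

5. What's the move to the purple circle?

blocked — turn left 26°, forward 4.9 m, then turn right 35°, forward 13.8 m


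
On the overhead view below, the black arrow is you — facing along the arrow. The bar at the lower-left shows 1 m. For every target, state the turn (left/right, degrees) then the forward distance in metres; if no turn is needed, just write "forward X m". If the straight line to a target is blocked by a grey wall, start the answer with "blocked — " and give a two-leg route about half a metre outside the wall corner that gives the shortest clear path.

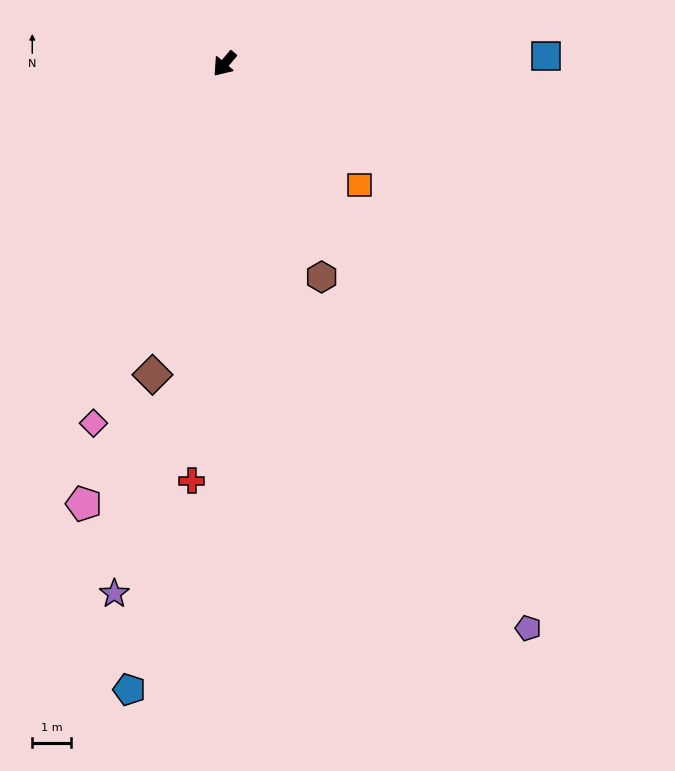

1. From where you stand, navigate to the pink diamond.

turn left 20°, forward 9.9 m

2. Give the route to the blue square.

turn left 132°, forward 8.3 m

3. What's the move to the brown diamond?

turn left 27°, forward 8.2 m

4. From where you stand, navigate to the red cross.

turn left 36°, forward 10.8 m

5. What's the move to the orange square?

turn left 88°, forward 4.7 m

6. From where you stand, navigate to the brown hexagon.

turn left 65°, forward 6.0 m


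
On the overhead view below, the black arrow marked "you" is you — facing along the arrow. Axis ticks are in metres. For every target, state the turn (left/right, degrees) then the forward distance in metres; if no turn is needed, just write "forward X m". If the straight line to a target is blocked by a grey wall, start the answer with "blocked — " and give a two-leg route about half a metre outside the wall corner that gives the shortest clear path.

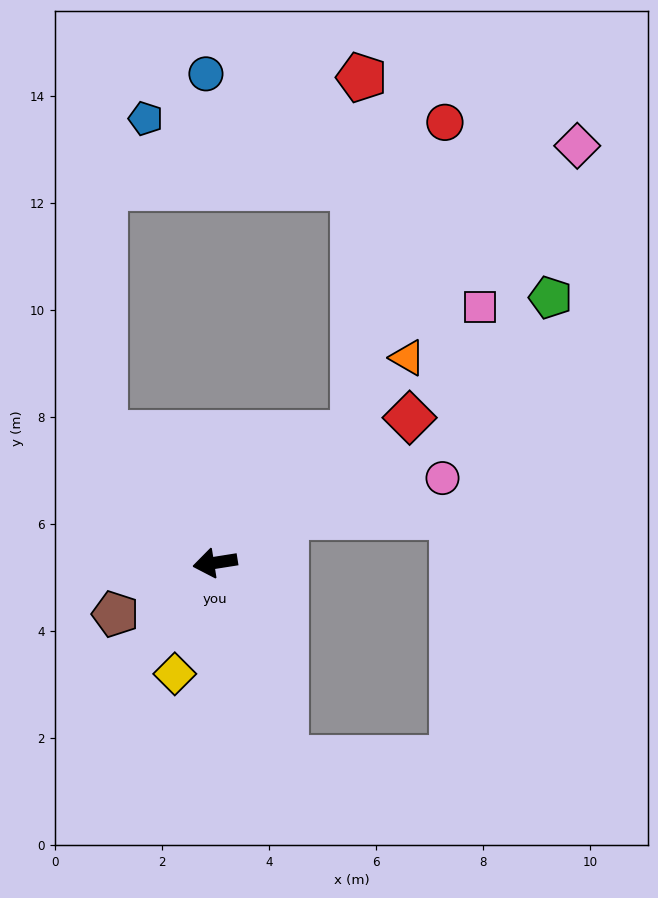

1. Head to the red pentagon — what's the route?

blocked — turn right 146°, forward 3.5 m, then turn left 46°, forward 6.6 m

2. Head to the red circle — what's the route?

blocked — turn right 146°, forward 3.5 m, then turn left 31°, forward 6.1 m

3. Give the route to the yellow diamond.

turn left 61°, forward 2.2 m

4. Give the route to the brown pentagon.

turn left 18°, forward 2.1 m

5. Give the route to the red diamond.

turn right 152°, forward 4.5 m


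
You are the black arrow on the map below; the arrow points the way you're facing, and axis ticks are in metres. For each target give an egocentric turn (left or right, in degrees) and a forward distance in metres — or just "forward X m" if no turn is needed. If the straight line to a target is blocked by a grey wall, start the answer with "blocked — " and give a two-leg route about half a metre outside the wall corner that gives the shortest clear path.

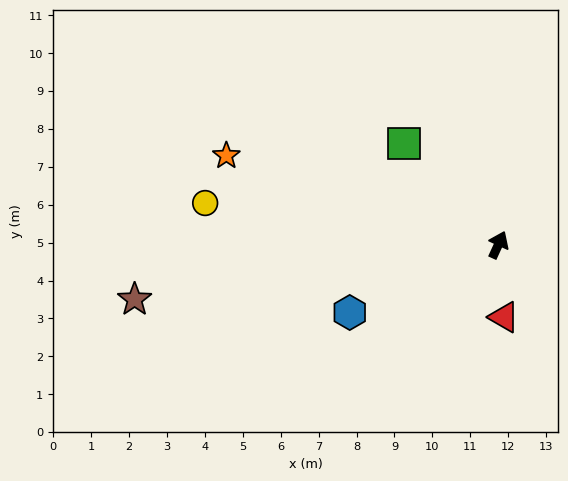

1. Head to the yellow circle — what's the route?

turn left 107°, forward 7.8 m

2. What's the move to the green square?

turn left 68°, forward 3.6 m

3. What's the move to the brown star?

turn left 123°, forward 9.7 m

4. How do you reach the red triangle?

turn right 151°, forward 1.9 m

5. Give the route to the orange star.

turn left 96°, forward 7.6 m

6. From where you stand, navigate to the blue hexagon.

turn left 139°, forward 4.3 m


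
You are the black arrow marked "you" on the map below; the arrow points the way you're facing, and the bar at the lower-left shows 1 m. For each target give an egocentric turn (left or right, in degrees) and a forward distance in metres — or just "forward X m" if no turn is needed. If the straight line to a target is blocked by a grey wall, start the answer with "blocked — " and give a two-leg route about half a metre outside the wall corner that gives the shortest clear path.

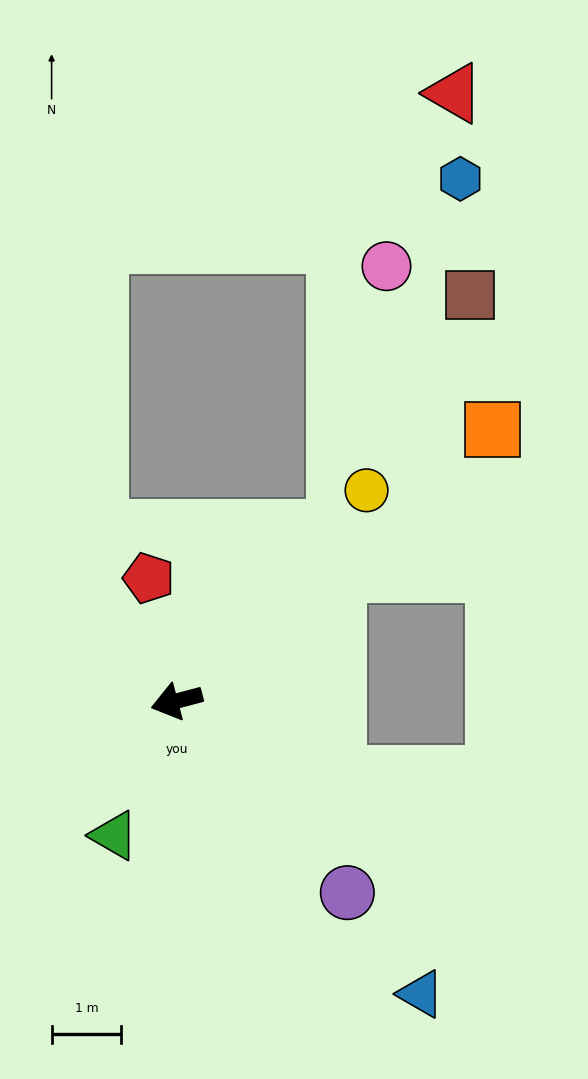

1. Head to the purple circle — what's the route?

turn left 117°, forward 3.7 m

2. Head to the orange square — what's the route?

turn right 154°, forward 6.0 m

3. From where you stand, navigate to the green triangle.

turn left 50°, forward 2.1 m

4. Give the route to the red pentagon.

turn right 92°, forward 1.8 m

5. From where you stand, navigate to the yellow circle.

turn right 147°, forward 4.1 m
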